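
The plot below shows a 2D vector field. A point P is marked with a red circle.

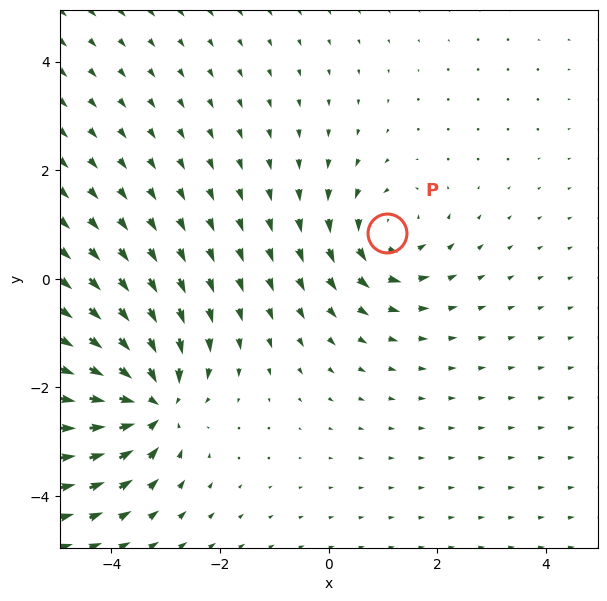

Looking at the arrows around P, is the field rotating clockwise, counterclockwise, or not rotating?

counterclockwise

Near P at (1.1, 0.8) the arrows circulate counterclockwise. The curl (z-component) there is about +4; positive curl means counterclockwise rotation.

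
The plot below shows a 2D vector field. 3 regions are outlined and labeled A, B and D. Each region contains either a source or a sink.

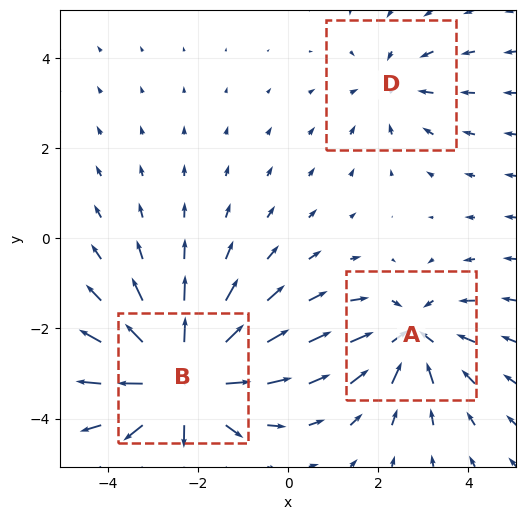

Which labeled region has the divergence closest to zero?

D

Divergence at each region's feature centre — A: about -3, B: about +5, D: about -2. Region D is closest to zero.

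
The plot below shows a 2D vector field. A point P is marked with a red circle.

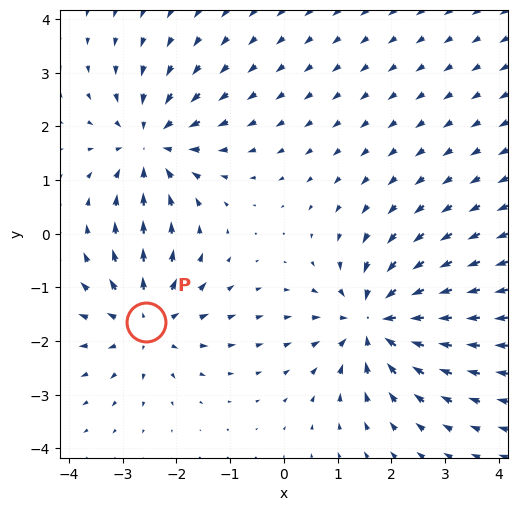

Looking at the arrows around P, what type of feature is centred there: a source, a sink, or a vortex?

source

At P (-2.6, -1.7) the arrows spread outward. Divergence about +3, curl ≈0 — positive divergence with near-zero curl is a source.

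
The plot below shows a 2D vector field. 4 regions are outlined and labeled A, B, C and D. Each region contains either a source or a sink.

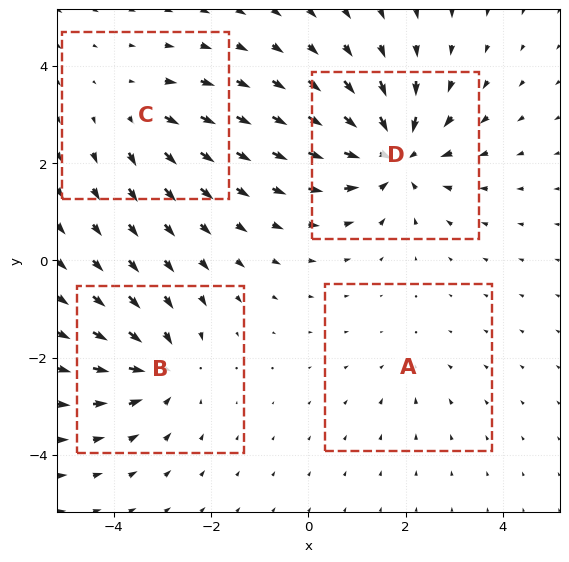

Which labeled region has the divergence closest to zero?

Divergence at each region's feature centre — A: about -2, B: about -5, C: about +3, D: about -7. Region A is closest to zero.

A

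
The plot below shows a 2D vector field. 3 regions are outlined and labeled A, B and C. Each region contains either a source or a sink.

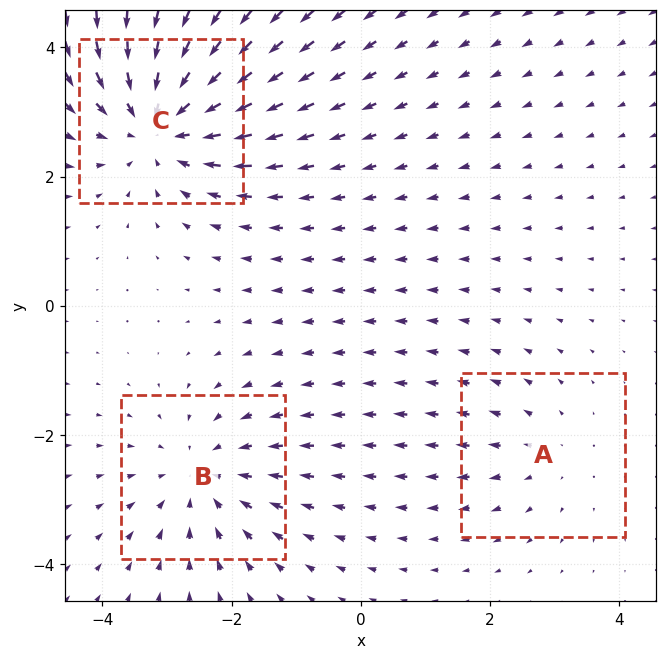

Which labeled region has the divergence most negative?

C

Divergence at each region's feature centre — A: about +2, B: about -3, C: about -4. Region C is most negative.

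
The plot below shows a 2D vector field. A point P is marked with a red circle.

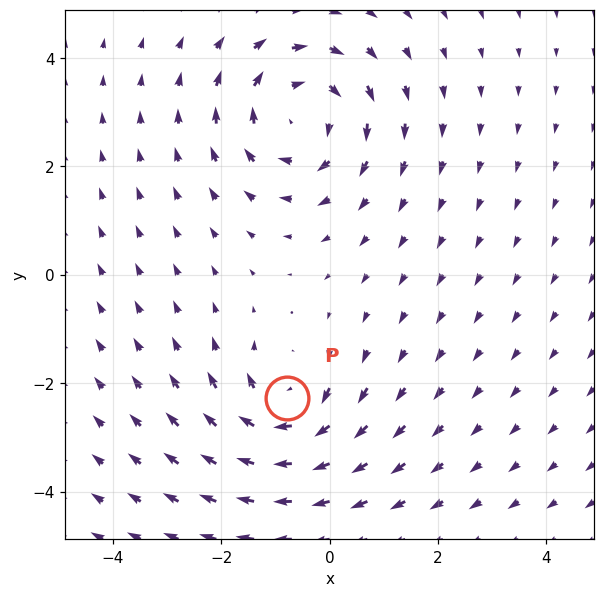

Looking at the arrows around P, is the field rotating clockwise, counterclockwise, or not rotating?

clockwise

Near P at (-0.8, -2.3) the arrows circulate clockwise. The curl (z-component) there is about -4; negative curl means clockwise rotation.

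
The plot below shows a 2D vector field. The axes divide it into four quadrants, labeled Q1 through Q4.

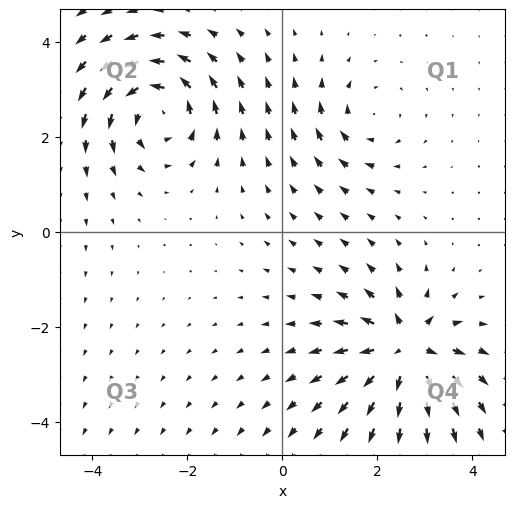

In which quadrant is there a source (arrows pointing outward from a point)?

The source sits at approximately (2.6, -2.5), which lies in quadrant Q4. The divergence there is about +7, positive as expected for a source.

Q4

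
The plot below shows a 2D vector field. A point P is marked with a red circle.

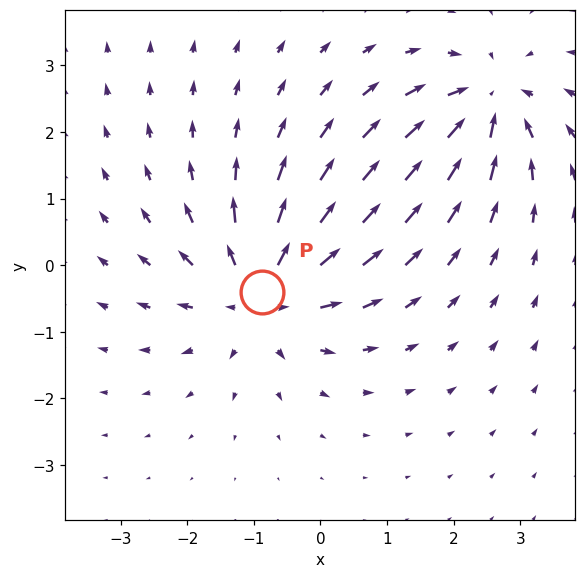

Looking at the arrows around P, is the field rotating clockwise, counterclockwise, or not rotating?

Near P at (-0.9, -0.4) the arrows show no circulation. The curl there is ≈0.

not rotating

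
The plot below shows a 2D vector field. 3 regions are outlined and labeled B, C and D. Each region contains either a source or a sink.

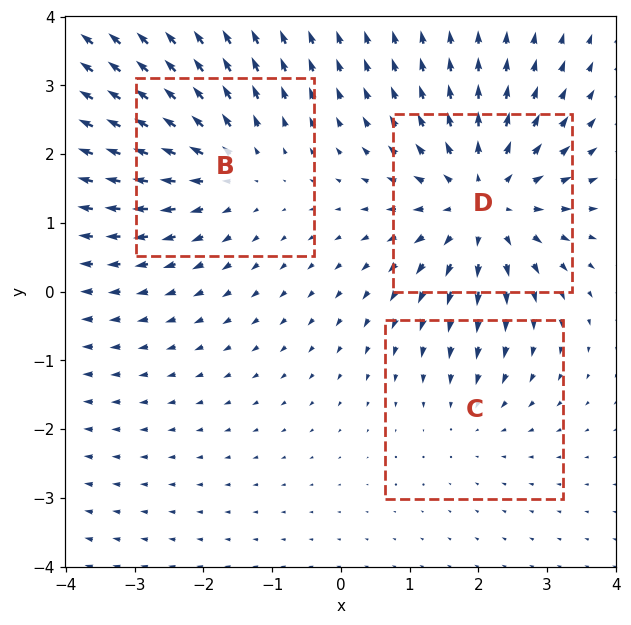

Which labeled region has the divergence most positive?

Divergence at each region's feature centre — B: about +3, C: about -2, D: about +4. Region D is most positive.

D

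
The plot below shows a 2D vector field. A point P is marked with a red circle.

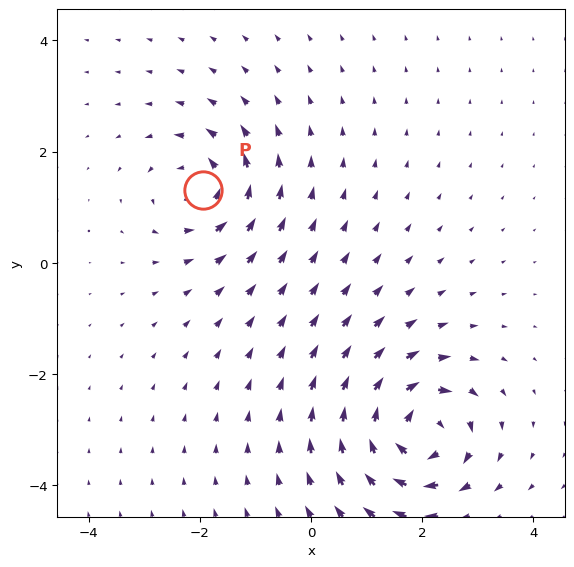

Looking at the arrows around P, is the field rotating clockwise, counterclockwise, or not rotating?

Near P at (-2.0, 1.3) the arrows circulate counterclockwise. The curl (z-component) there is about +4; positive curl means counterclockwise rotation.

counterclockwise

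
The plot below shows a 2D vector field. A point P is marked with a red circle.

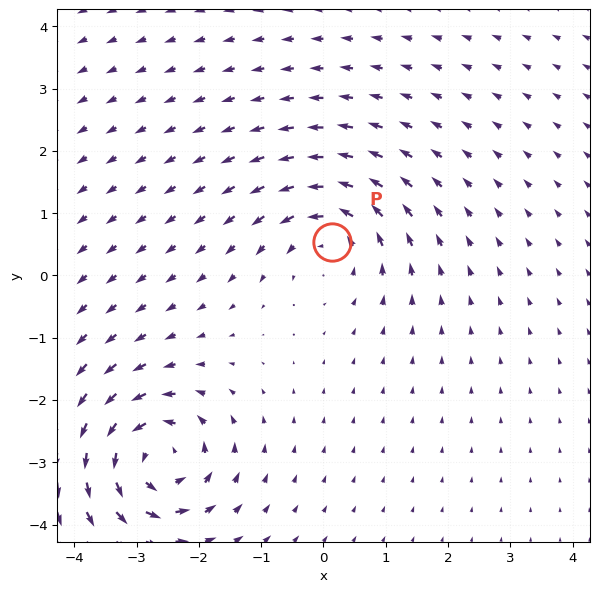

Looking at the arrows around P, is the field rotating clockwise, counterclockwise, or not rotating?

Near P at (0.1, 0.5) the arrows circulate counterclockwise. The curl (z-component) there is about +4; positive curl means counterclockwise rotation.

counterclockwise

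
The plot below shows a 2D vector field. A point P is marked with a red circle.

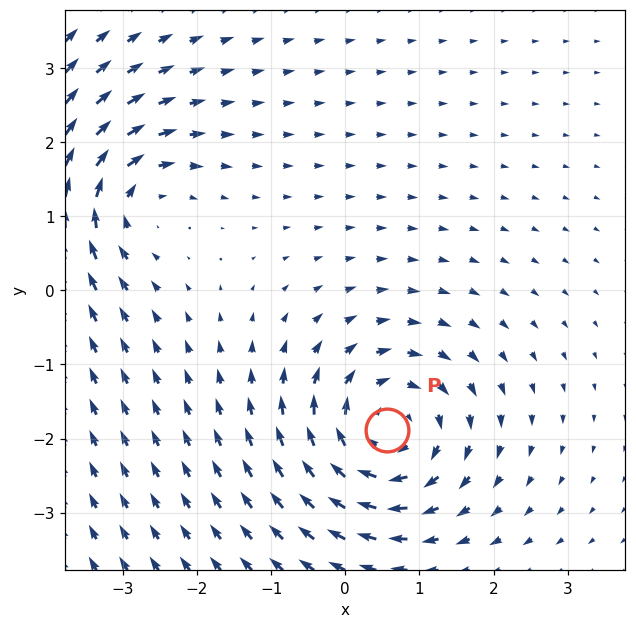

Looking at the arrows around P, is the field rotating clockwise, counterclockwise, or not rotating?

Near P at (0.6, -1.9) the arrows circulate clockwise. The curl (z-component) there is about -4; negative curl means clockwise rotation.

clockwise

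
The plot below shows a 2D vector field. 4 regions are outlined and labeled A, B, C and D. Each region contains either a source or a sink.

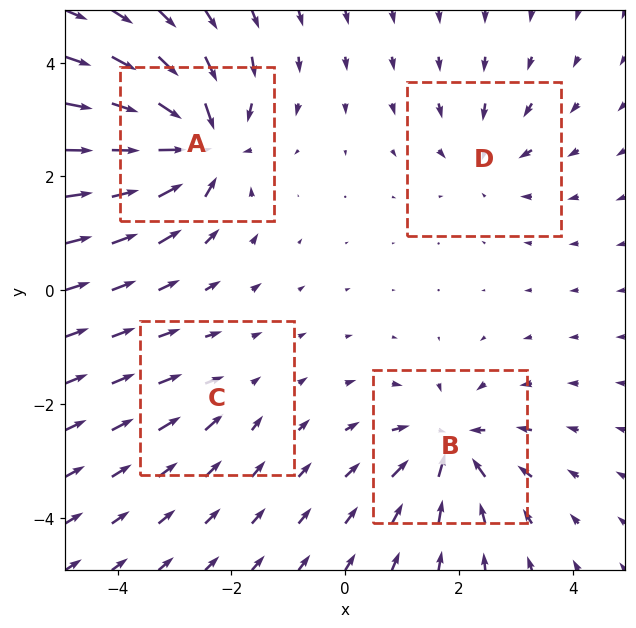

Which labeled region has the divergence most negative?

Divergence at each region's feature centre — A: about -9, B: about -6, C: about -2, D: about -4. Region A is most negative.

A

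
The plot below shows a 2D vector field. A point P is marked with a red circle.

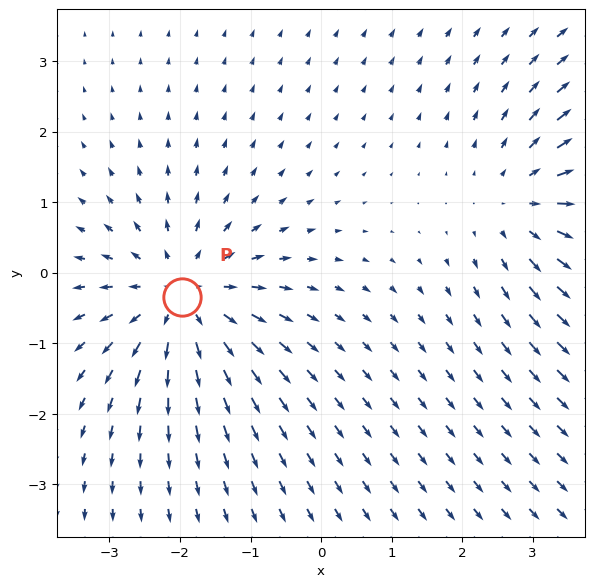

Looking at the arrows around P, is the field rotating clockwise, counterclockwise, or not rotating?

not rotating

Near P at (-2.0, -0.3) the arrows show no circulation. The curl there is ≈0.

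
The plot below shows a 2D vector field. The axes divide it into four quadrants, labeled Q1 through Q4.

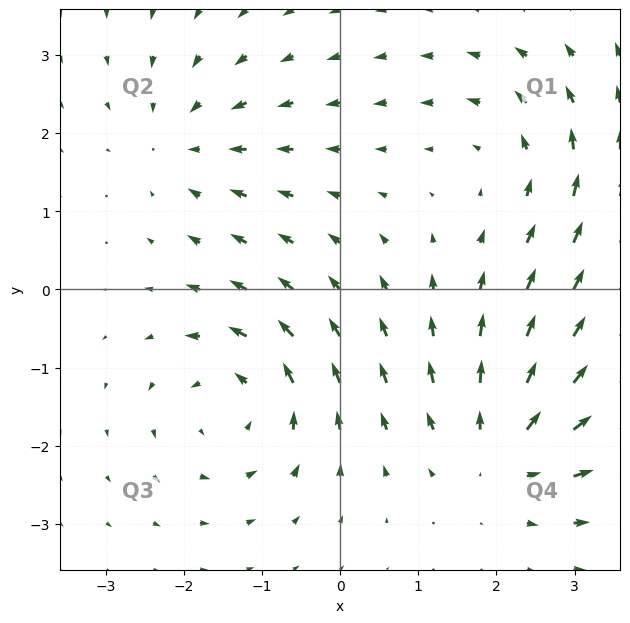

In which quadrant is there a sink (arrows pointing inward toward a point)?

Q2

The sink sits at approximately (-2.0, 1.9), which lies in quadrant Q2. The divergence there is about -4, negative as expected for a sink.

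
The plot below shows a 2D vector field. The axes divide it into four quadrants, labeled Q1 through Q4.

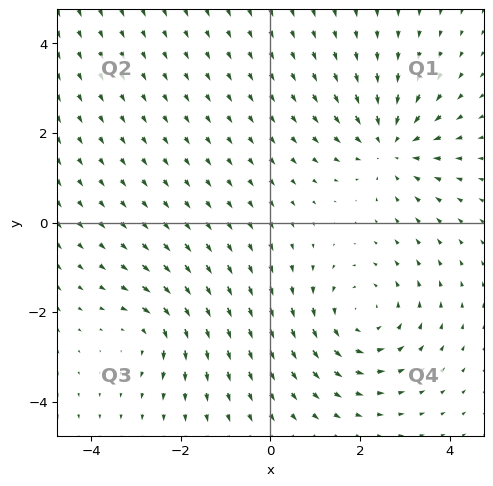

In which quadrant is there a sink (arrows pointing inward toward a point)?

The sink sits at approximately (2.7, 1.7), which lies in quadrant Q1. The divergence there is about -5, negative as expected for a sink.

Q1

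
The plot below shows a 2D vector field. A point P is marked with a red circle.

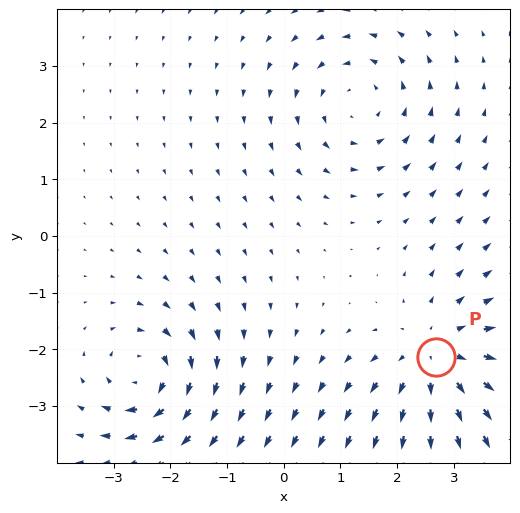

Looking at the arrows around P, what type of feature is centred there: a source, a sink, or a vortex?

source

At P (2.7, -2.1) the arrows spread outward. Divergence about +4, curl ≈0 — positive divergence with near-zero curl is a source.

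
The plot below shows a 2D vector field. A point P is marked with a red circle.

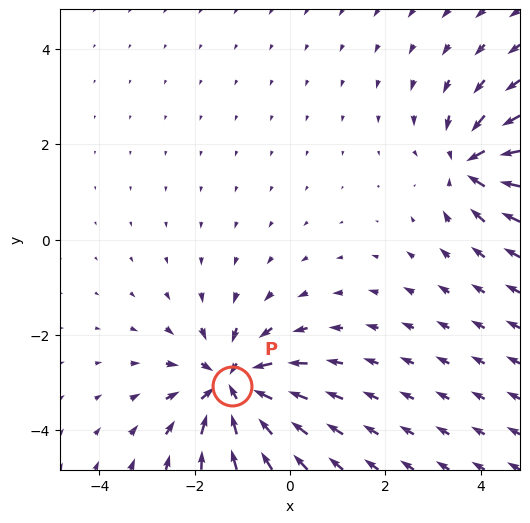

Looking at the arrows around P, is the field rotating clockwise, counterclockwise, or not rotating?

not rotating

Near P at (-1.2, -3.1) the arrows show no circulation. The curl there is ≈0.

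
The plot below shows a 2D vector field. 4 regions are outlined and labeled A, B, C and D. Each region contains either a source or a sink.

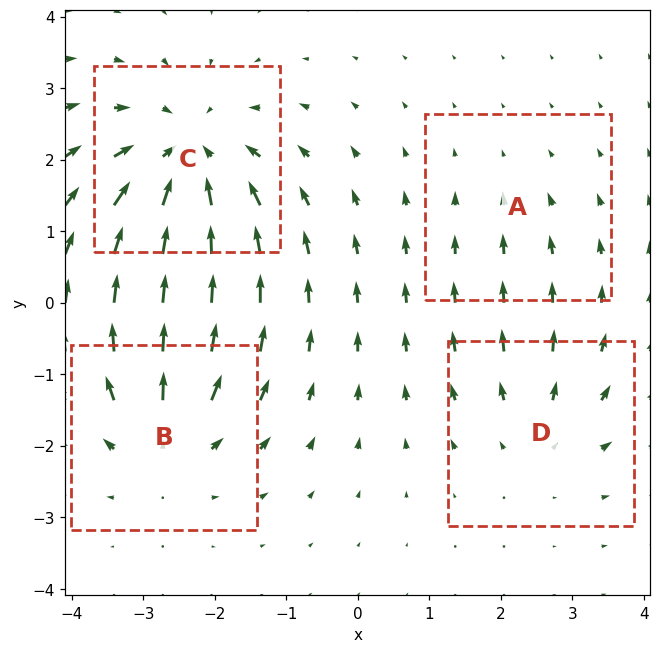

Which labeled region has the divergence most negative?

C

Divergence at each region's feature centre — A: about -2, B: about +5, C: about -7, D: about +3. Region C is most negative.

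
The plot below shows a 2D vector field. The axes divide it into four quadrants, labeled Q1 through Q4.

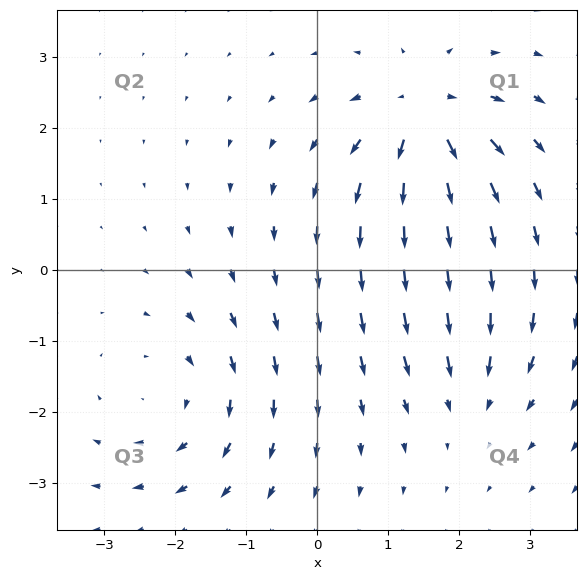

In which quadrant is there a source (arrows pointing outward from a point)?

The source sits at approximately (1.5, 2.2), which lies in quadrant Q1. The divergence there is about +6, positive as expected for a source.

Q1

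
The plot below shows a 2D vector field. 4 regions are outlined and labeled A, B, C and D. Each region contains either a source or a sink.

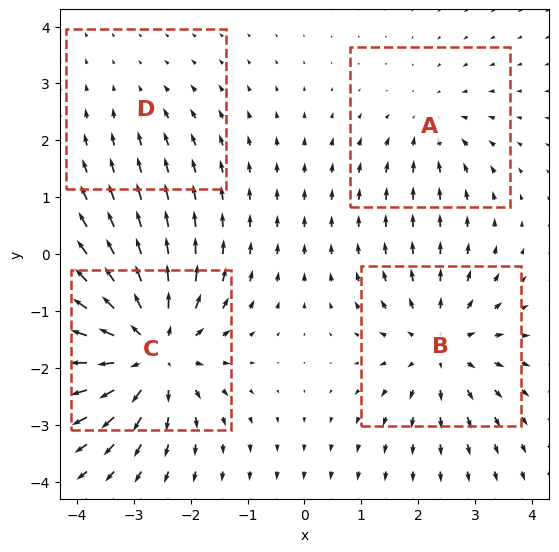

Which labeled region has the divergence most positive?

C

Divergence at each region's feature centre — A: about -3, B: about +5, C: about +7, D: about -2. Region C is most positive.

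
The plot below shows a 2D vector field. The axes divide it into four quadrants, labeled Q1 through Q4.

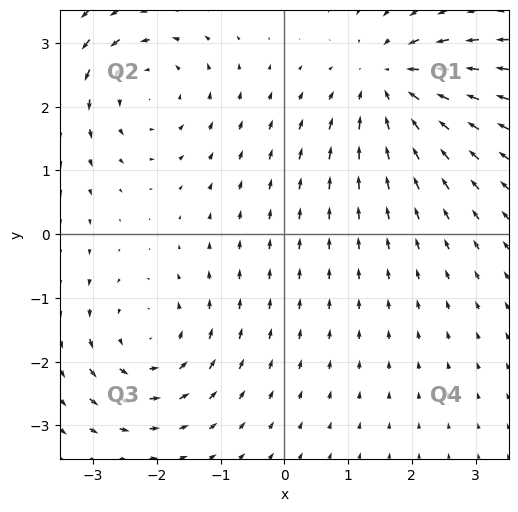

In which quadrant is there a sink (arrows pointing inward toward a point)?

Q1

The sink sits at approximately (1.7, 2.4), which lies in quadrant Q1. The divergence there is about -4, negative as expected for a sink.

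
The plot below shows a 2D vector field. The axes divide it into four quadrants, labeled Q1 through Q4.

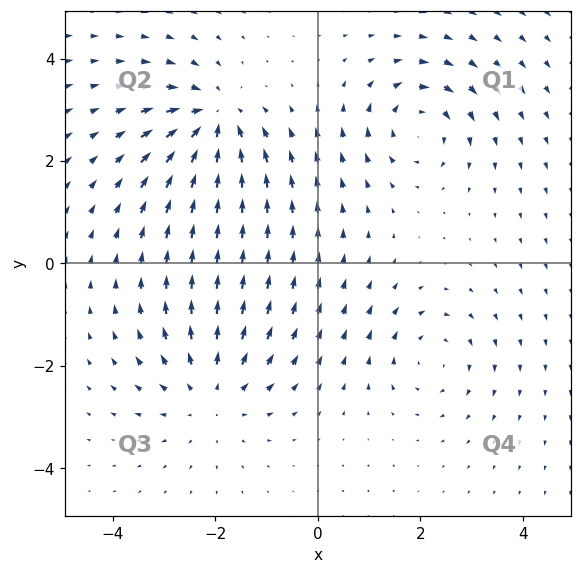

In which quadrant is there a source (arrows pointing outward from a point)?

Q3

The source sits at approximately (-2.1, -2.5), which lies in quadrant Q3. The divergence there is about +4, positive as expected for a source.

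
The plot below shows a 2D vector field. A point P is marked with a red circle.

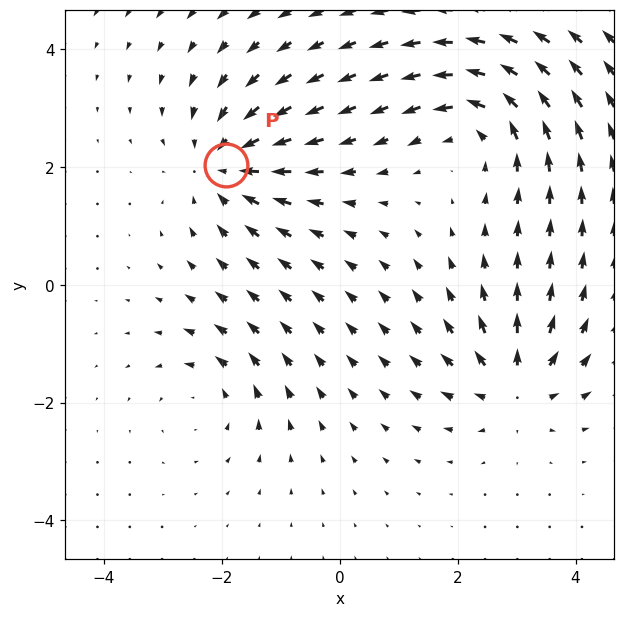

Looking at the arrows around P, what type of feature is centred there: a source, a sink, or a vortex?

At P (-1.9, 2.0) the arrows converge inward. Divergence about -5, curl ≈0 — negative divergence with near-zero curl is a sink.

sink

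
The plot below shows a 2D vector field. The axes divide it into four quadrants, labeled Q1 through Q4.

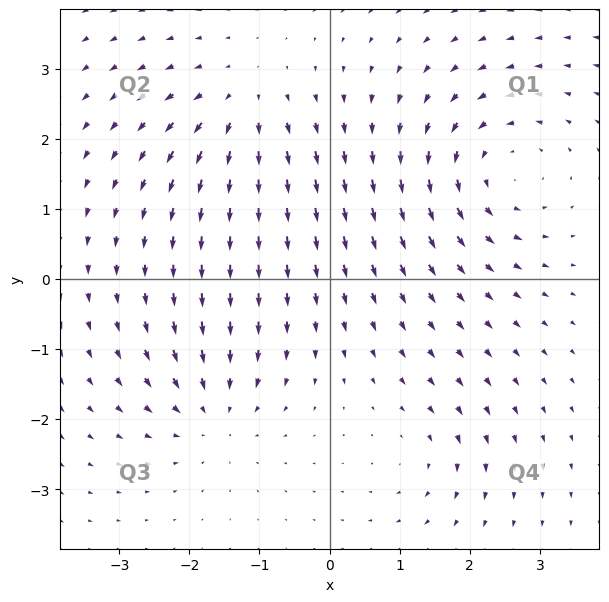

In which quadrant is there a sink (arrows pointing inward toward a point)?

The sink sits at approximately (-1.7, -1.9), which lies in quadrant Q3. The divergence there is about -4, negative as expected for a sink.

Q3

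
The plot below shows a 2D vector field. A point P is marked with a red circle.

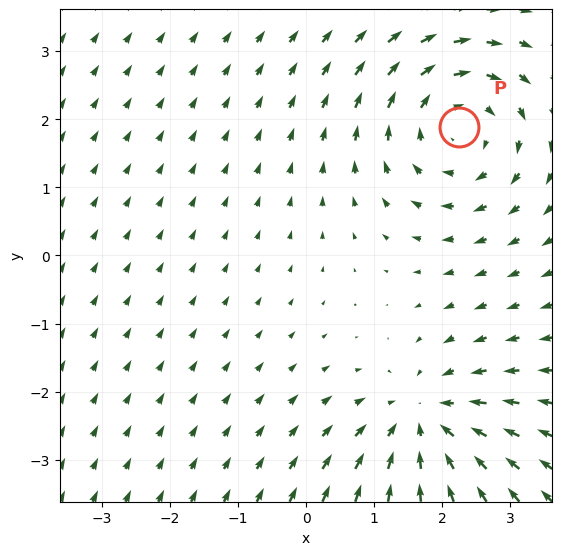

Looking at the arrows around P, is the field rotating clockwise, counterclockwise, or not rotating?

clockwise

Near P at (2.2, 1.9) the arrows circulate clockwise. The curl (z-component) there is about -3; negative curl means clockwise rotation.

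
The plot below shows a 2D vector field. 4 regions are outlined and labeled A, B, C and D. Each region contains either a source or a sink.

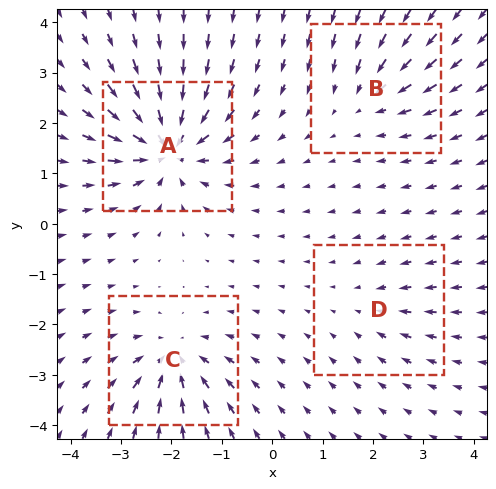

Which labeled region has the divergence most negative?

Divergence at each region's feature centre — A: about -9, B: about -4, C: about -6, D: about -3. Region A is most negative.

A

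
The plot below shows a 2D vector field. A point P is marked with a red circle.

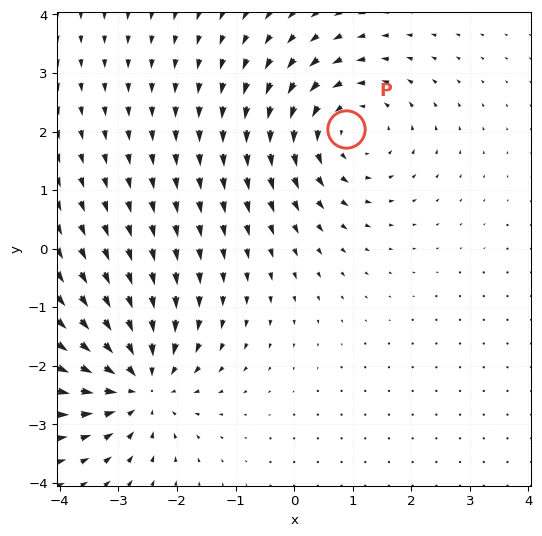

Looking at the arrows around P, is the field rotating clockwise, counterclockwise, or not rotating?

Near P at (0.9, 2.0) the arrows circulate counterclockwise. The curl (z-component) there is about +4; positive curl means counterclockwise rotation.

counterclockwise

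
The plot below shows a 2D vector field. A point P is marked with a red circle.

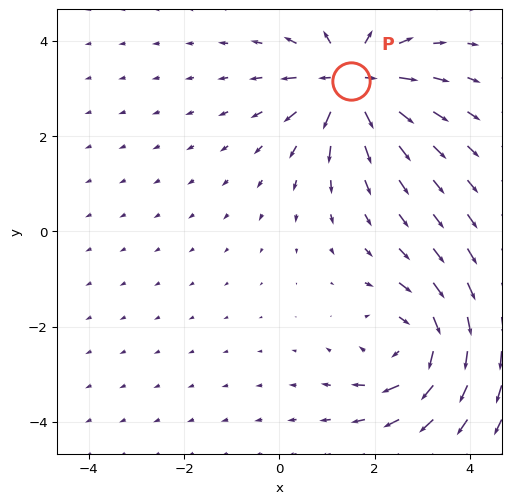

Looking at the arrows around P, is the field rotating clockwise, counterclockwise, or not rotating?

Near P at (1.5, 3.2) the arrows show no circulation. The curl there is ≈0.

not rotating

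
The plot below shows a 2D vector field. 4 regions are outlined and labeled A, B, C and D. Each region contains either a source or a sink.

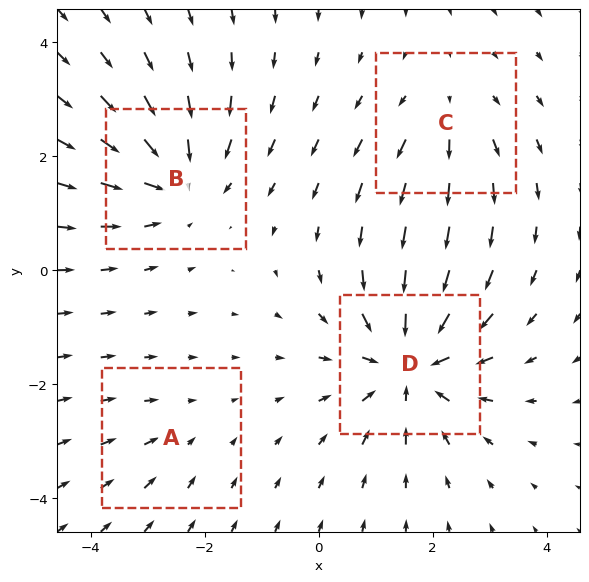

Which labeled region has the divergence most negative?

D

Divergence at each region's feature centre — A: about -2, B: about -5, C: about +3, D: about -6. Region D is most negative.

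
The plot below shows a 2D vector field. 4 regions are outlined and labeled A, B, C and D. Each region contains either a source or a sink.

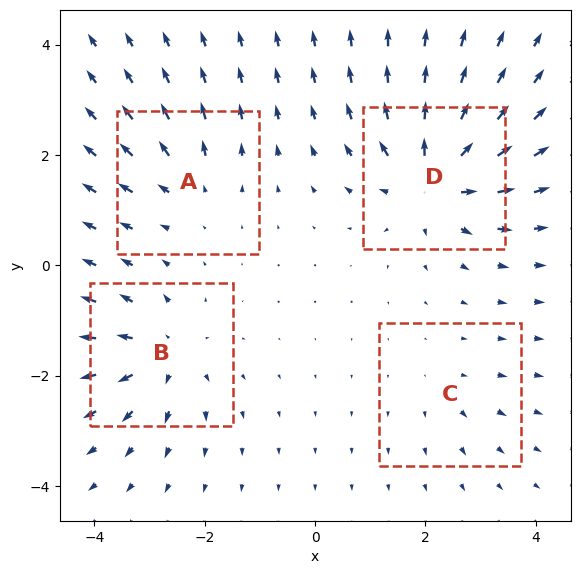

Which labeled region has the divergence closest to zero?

C

Divergence at each region's feature centre — A: about +4, B: about +6, C: about +2, D: about +8. Region C is closest to zero.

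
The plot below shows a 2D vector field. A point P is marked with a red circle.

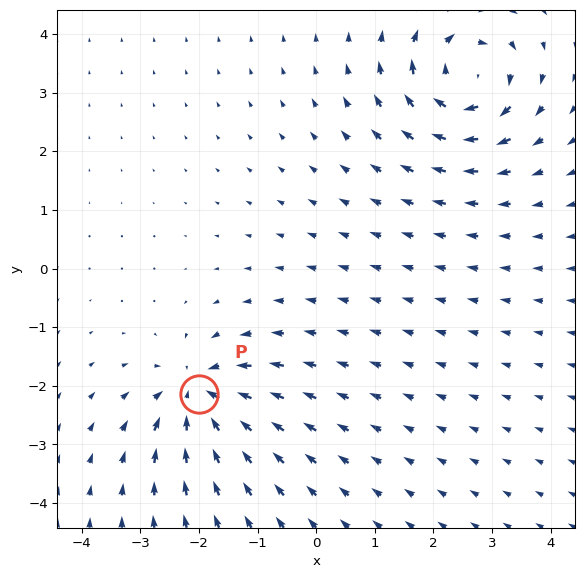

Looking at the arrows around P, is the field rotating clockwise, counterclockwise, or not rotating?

Near P at (-2.0, -2.1) the arrows show no circulation. The curl there is ≈0.

not rotating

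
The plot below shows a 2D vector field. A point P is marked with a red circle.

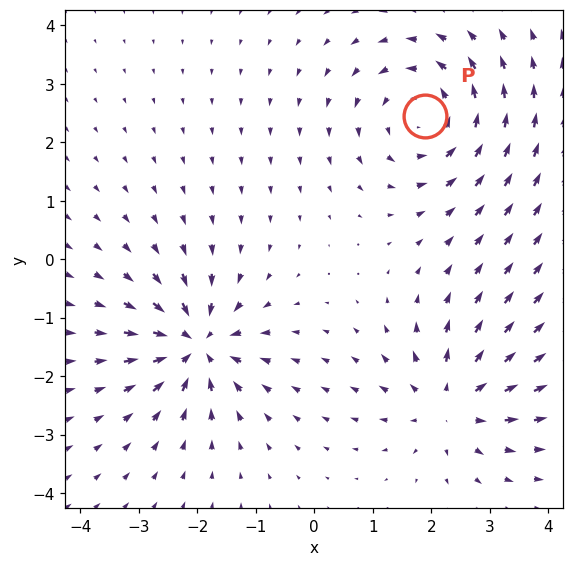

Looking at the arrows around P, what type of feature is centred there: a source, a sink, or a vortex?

At P (1.9, 2.4) the arrows circulate counterclockwise. Divergence ≈0, curl about +4 — near-zero divergence with nonzero curl is a vortex.

vortex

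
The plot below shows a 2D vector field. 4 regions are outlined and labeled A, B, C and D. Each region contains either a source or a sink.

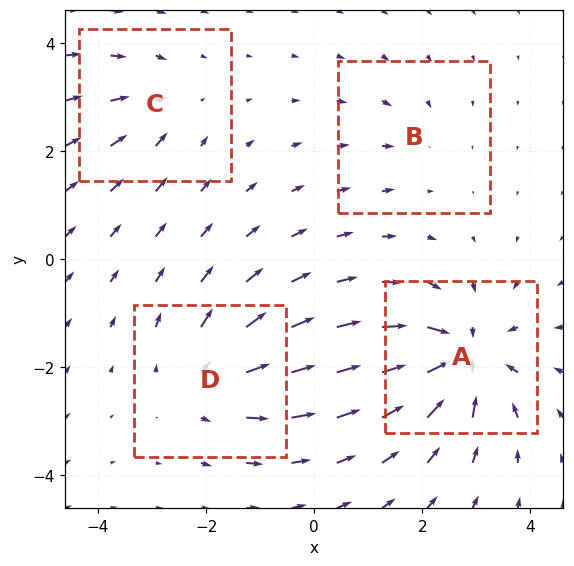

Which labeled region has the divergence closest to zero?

Divergence at each region's feature centre — A: about -8, B: about -2, C: about -3, D: about +5. Region B is closest to zero.

B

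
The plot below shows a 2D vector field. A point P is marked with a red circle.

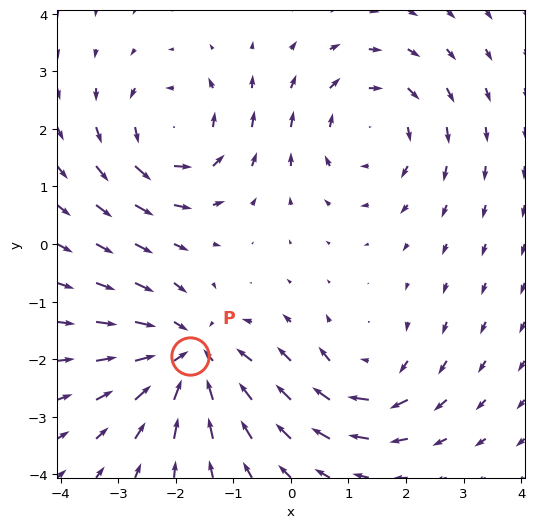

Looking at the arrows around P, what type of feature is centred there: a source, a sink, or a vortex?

At P (-1.8, -1.9) the arrows converge inward. Divergence about -4, curl ≈0 — negative divergence with near-zero curl is a sink.

sink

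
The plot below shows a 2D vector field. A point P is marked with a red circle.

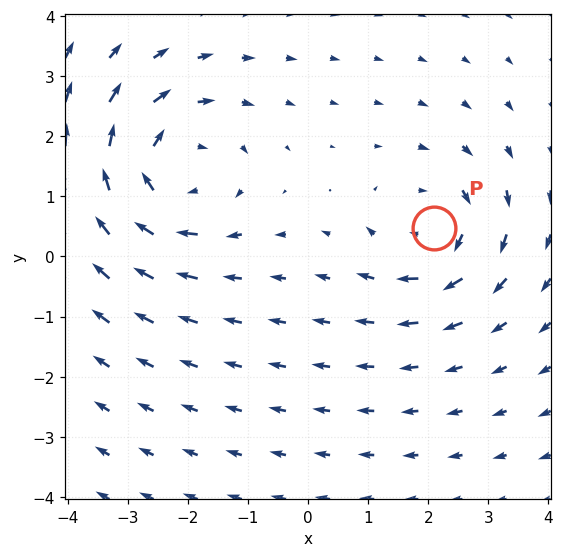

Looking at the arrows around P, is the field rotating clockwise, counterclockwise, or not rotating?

clockwise

Near P at (2.1, 0.5) the arrows circulate clockwise. The curl (z-component) there is about -3; negative curl means clockwise rotation.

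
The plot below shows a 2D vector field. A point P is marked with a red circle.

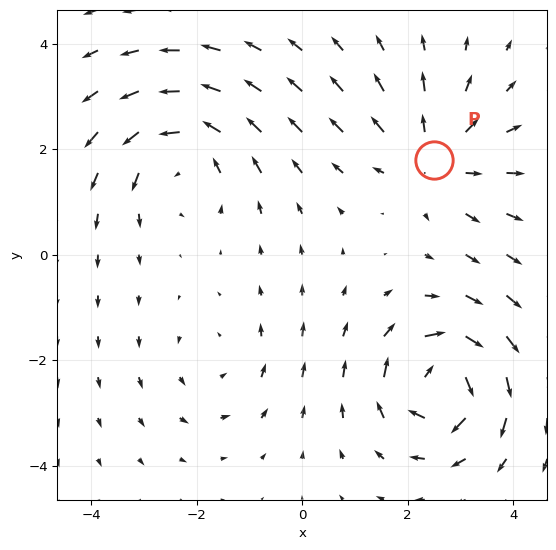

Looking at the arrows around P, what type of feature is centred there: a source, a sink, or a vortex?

At P (2.5, 1.8) the arrows spread outward. Divergence about +3, curl ≈0 — positive divergence with near-zero curl is a source.

source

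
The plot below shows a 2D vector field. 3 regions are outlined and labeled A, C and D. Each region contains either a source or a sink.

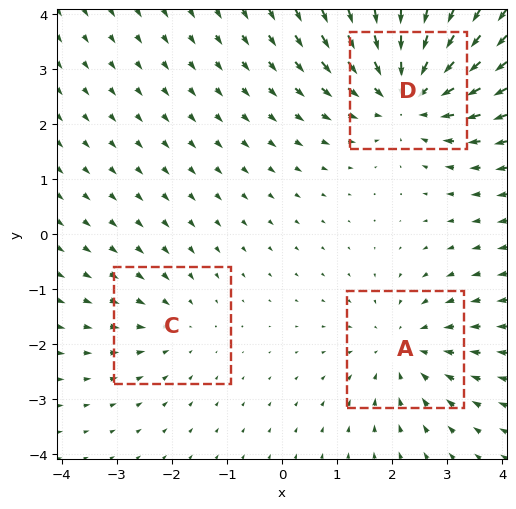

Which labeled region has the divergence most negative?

D

Divergence at each region's feature centre — A: about -3, C: about -2, D: about -4. Region D is most negative.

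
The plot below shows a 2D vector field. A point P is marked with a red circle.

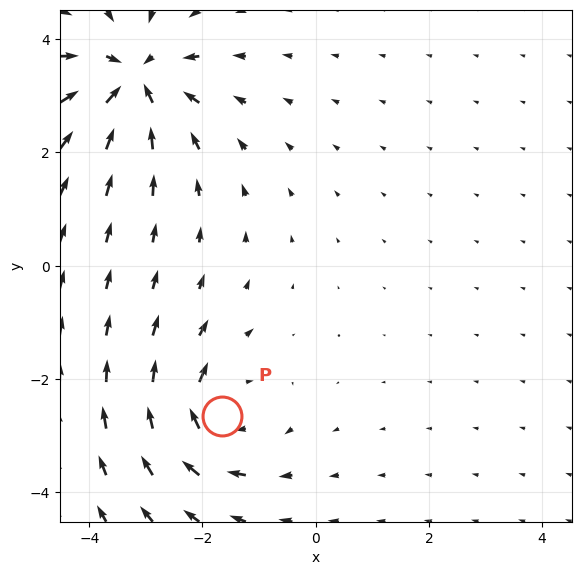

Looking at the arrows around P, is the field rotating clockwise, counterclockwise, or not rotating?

Near P at (-1.6, -2.7) the arrows circulate clockwise. The curl (z-component) there is about -4; negative curl means clockwise rotation.

clockwise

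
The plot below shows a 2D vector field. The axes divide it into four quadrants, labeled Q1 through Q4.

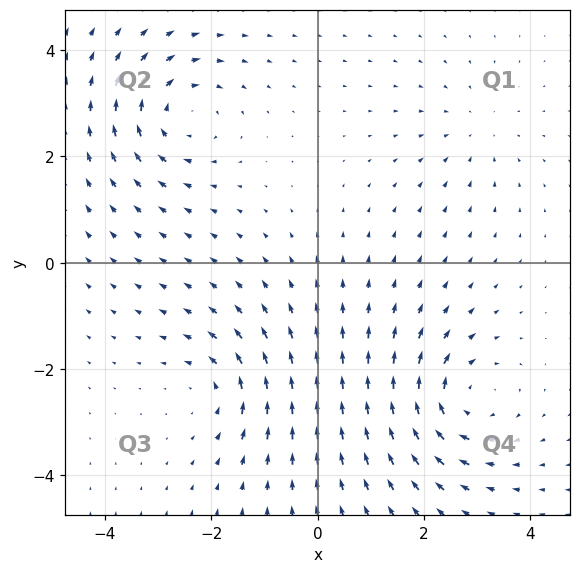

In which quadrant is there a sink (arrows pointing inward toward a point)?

Q1

The sink sits at approximately (3.0, 2.5), which lies in quadrant Q1. The divergence there is about -2, negative as expected for a sink.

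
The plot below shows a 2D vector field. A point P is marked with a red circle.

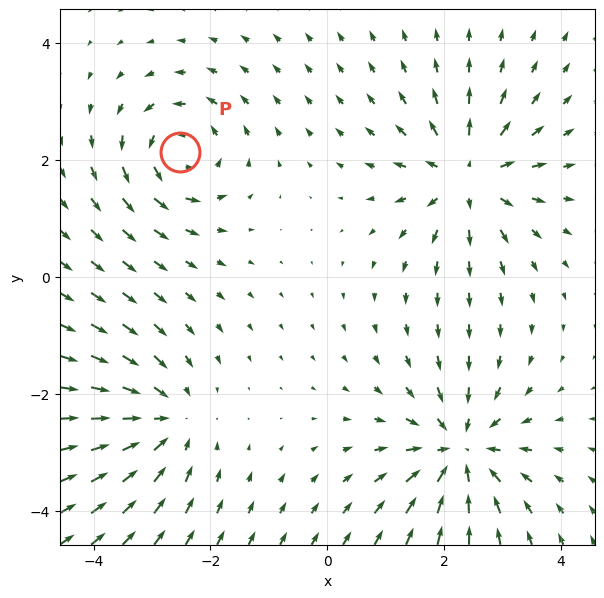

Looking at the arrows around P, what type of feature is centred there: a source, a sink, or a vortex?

At P (-2.5, 2.1) the arrows circulate counterclockwise. Divergence ≈0, curl about +4 — near-zero divergence with nonzero curl is a vortex.

vortex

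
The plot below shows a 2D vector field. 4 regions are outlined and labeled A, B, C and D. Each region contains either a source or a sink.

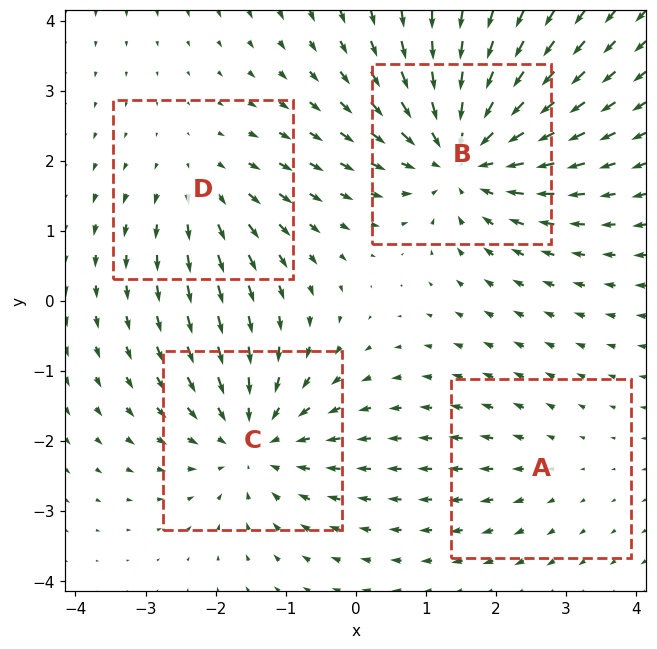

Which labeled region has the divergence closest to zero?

A

Divergence at each region's feature centre — A: about +2, B: about -6, C: about -5, D: about +3. Region A is closest to zero.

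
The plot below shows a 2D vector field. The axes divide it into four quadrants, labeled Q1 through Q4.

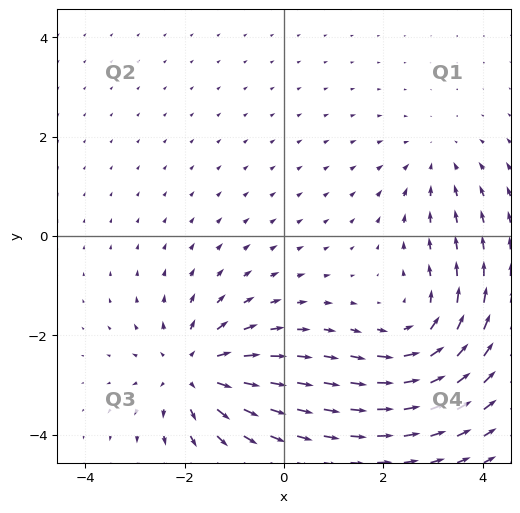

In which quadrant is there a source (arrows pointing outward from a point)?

The source sits at approximately (-1.8, -2.7), which lies in quadrant Q3. The divergence there is about +5, positive as expected for a source.

Q3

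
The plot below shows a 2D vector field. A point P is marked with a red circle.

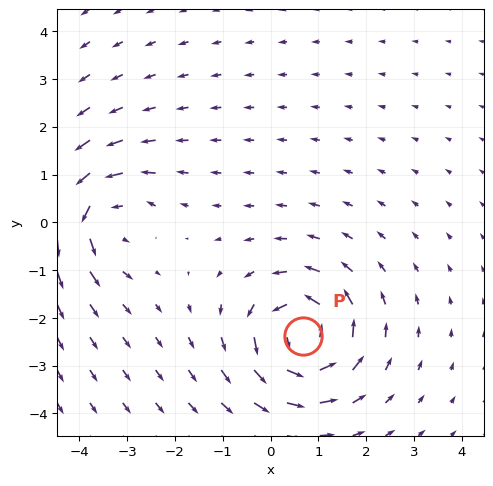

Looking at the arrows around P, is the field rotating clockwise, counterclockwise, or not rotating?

counterclockwise

Near P at (0.7, -2.4) the arrows circulate counterclockwise. The curl (z-component) there is about +6; positive curl means counterclockwise rotation.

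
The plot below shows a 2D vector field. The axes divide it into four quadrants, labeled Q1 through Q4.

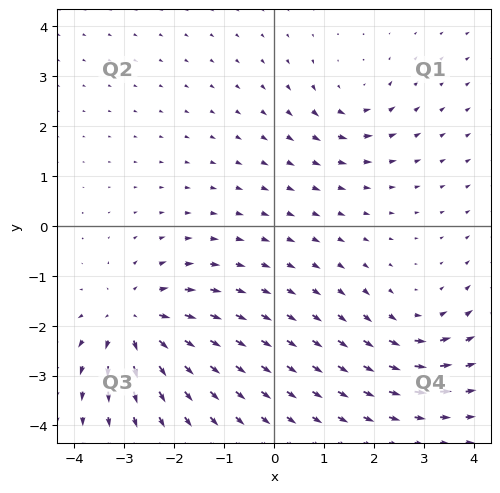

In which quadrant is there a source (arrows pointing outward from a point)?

Q3

The source sits at approximately (-2.8, -1.9), which lies in quadrant Q3. The divergence there is about +5, positive as expected for a source.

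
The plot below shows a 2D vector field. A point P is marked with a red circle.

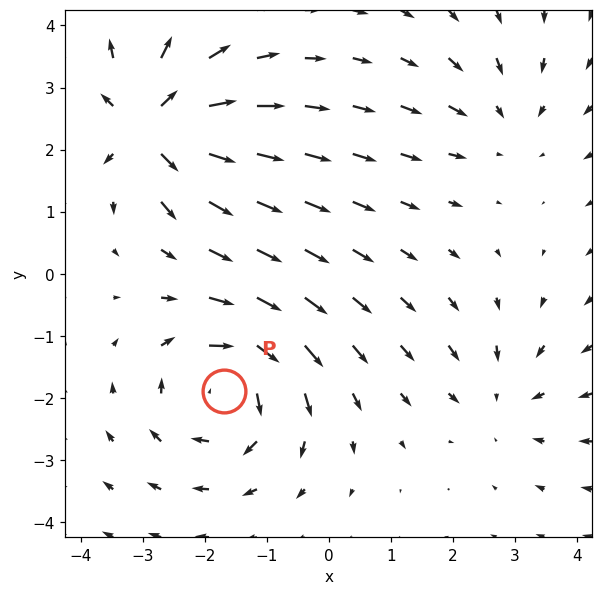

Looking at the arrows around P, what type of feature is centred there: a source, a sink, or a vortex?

At P (-1.7, -1.9) the arrows circulate clockwise. Divergence ≈0, curl about -5 — near-zero divergence with nonzero curl is a vortex.

vortex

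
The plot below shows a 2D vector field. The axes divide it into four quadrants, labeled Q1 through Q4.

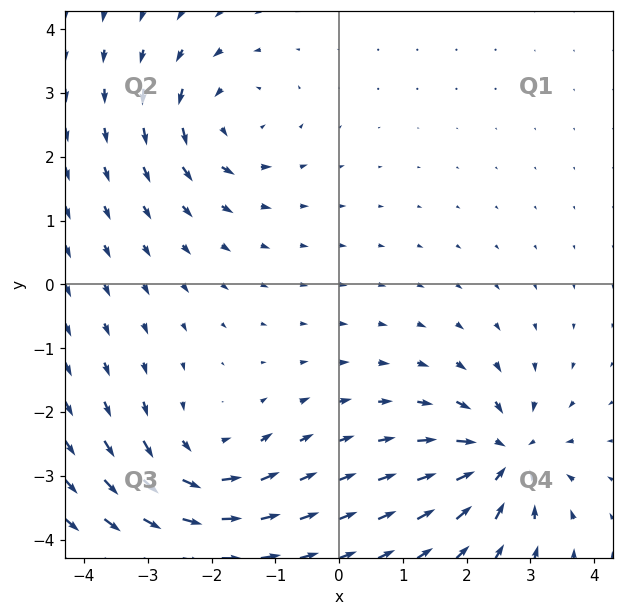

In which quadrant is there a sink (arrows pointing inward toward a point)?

Q4

The sink sits at approximately (2.6, -2.7), which lies in quadrant Q4. The divergence there is about -6, negative as expected for a sink.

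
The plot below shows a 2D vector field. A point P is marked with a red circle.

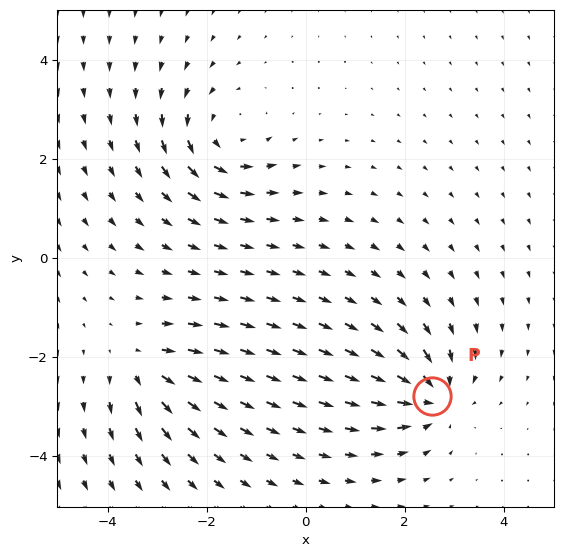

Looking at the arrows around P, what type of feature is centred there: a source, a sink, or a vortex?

At P (2.6, -2.8) the arrows converge inward. Divergence about -5, curl ≈0 — negative divergence with near-zero curl is a sink.

sink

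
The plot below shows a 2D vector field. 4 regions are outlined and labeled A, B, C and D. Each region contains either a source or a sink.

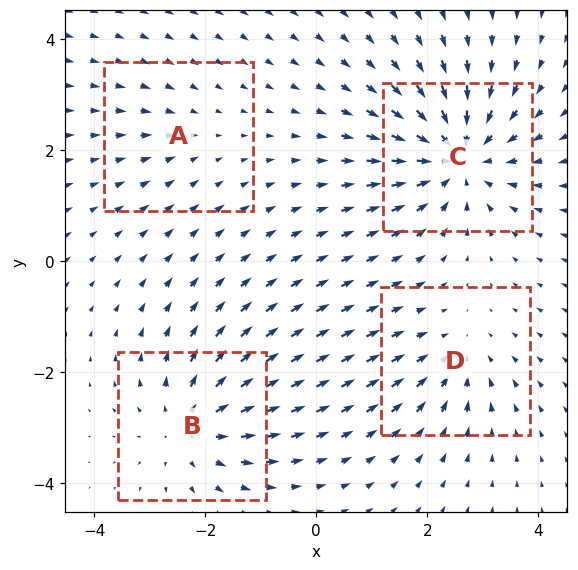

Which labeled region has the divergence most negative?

C

Divergence at each region's feature centre — A: about -2, B: about +5, C: about -6, D: about -3. Region C is most negative.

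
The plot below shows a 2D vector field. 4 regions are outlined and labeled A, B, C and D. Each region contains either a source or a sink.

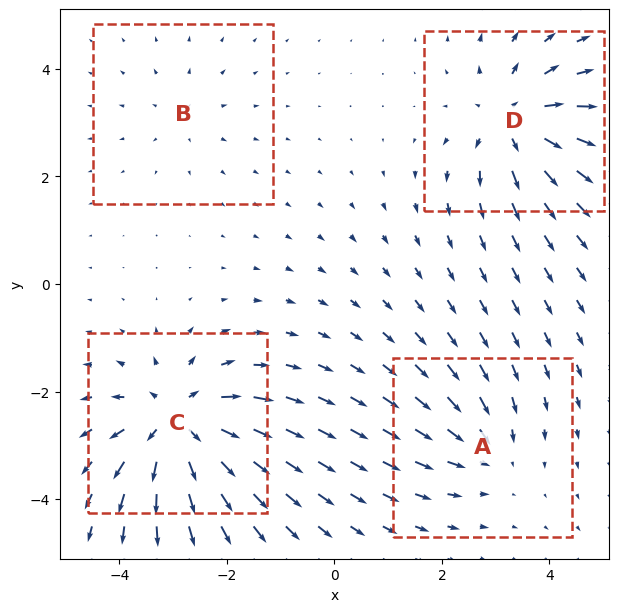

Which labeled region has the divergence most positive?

C

Divergence at each region's feature centre — A: about -4, B: about +2, C: about +7, D: about +6. Region C is most positive.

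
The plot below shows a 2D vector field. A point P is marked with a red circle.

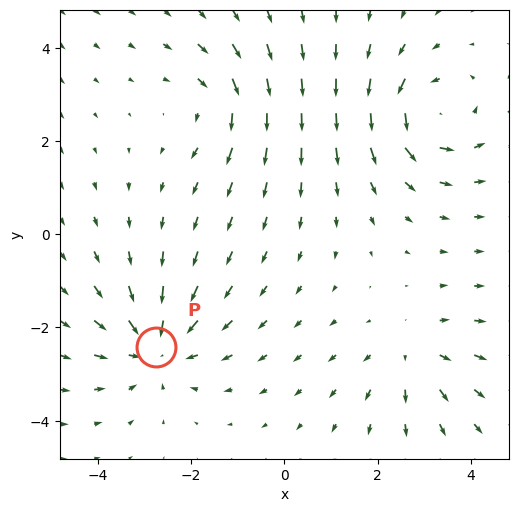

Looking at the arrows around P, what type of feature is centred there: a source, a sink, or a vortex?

sink

At P (-2.8, -2.4) the arrows converge inward. Divergence about -4, curl ≈0 — negative divergence with near-zero curl is a sink.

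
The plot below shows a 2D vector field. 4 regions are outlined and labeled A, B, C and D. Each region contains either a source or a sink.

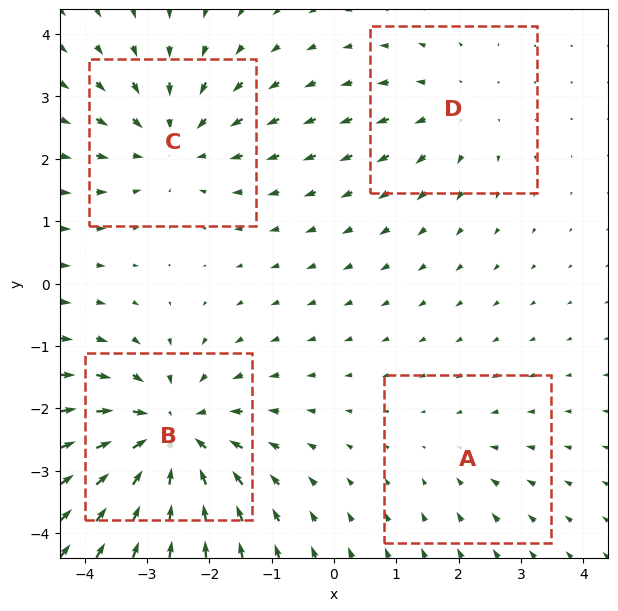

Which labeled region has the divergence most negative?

B

Divergence at each region's feature centre — A: about -2, B: about -7, C: about -4, D: about +3. Region B is most negative.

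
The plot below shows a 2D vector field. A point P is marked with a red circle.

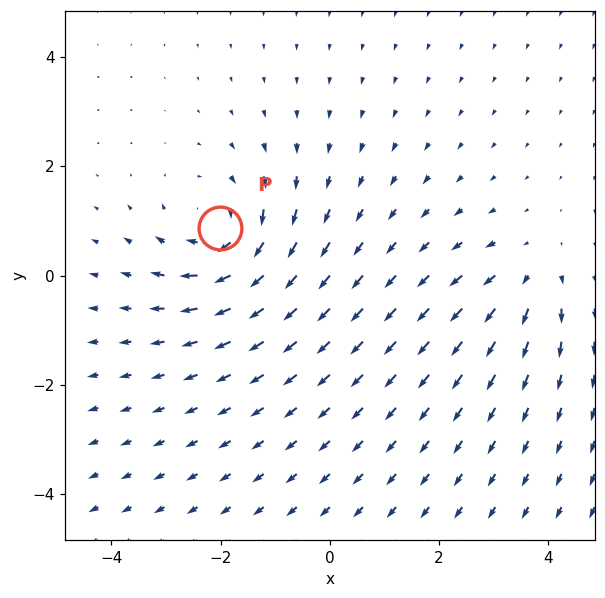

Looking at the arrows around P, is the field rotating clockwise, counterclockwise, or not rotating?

clockwise

Near P at (-2.0, 0.9) the arrows circulate clockwise. The curl (z-component) there is about -4; negative curl means clockwise rotation.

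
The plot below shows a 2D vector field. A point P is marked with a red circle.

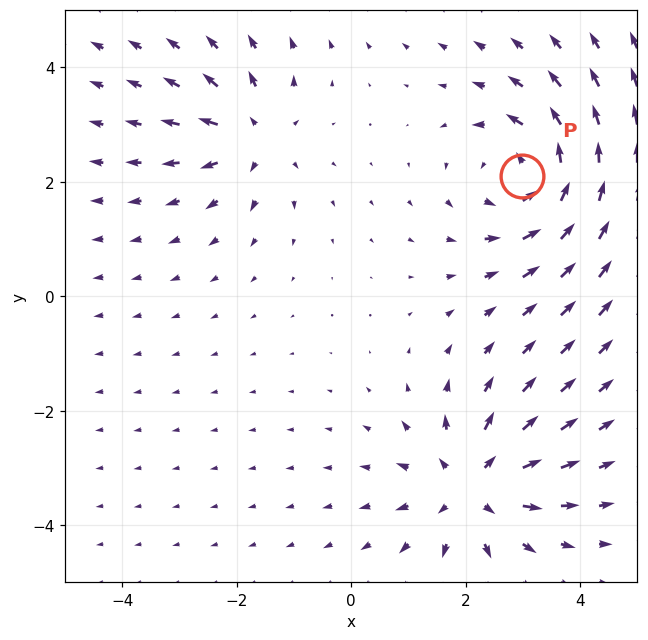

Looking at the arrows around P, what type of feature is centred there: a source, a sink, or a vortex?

At P (3.0, 2.1) the arrows circulate counterclockwise. Divergence ≈0, curl about +5 — near-zero divergence with nonzero curl is a vortex.

vortex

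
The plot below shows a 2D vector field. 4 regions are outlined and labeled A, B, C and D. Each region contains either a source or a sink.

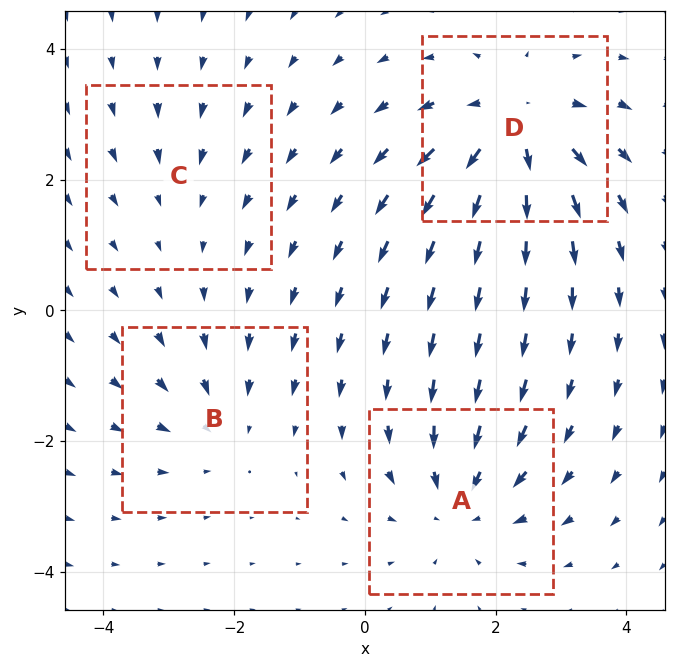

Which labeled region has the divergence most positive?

D

Divergence at each region's feature centre — A: about -4, B: about -3, C: about -2, D: about +6. Region D is most positive.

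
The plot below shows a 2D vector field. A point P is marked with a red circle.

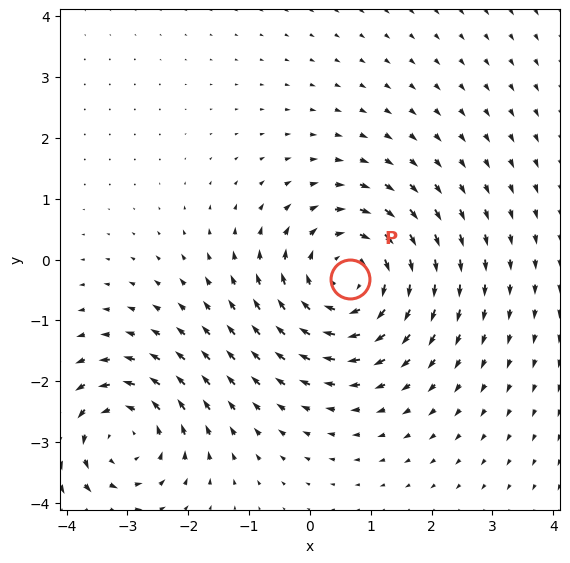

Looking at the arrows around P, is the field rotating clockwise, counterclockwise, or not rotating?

clockwise

Near P at (0.7, -0.3) the arrows circulate clockwise. The curl (z-component) there is about -4; negative curl means clockwise rotation.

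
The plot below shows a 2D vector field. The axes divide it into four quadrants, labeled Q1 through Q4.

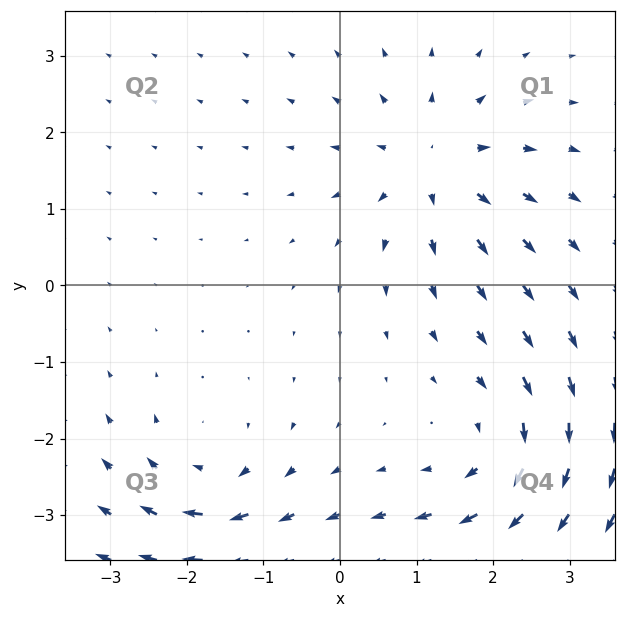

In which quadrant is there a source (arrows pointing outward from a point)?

The source sits at approximately (1.2, 1.6), which lies in quadrant Q1. The divergence there is about +6, positive as expected for a source.

Q1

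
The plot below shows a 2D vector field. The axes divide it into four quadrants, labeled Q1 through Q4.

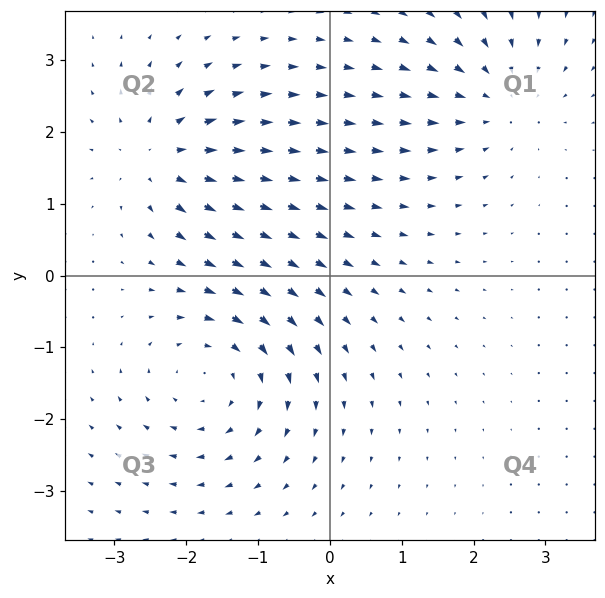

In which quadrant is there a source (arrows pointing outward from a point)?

The source sits at approximately (-2.4, 1.7), which lies in quadrant Q2. The divergence there is about +4, positive as expected for a source.

Q2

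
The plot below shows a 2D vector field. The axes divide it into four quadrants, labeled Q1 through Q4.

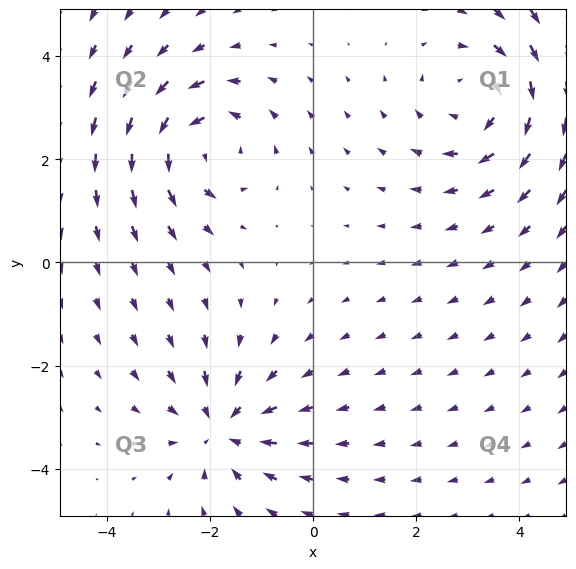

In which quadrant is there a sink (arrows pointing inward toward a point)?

The sink sits at approximately (-1.8, -3.2), which lies in quadrant Q3. The divergence there is about -4, negative as expected for a sink.

Q3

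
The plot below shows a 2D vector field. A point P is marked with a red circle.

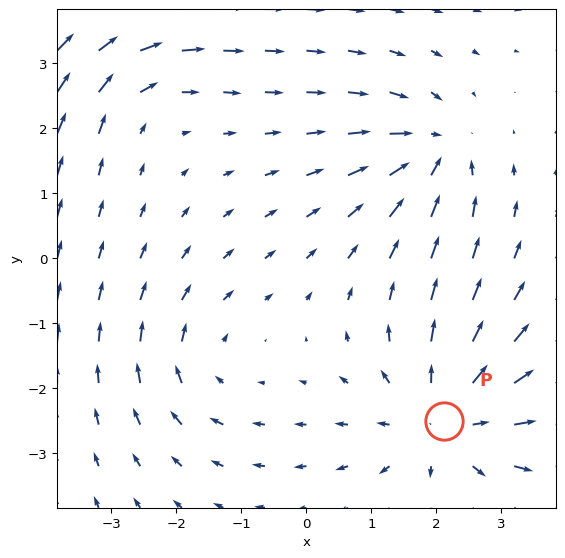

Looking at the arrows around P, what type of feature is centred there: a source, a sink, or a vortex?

source

At P (2.1, -2.5) the arrows spread outward. Divergence about +4, curl ≈0 — positive divergence with near-zero curl is a source.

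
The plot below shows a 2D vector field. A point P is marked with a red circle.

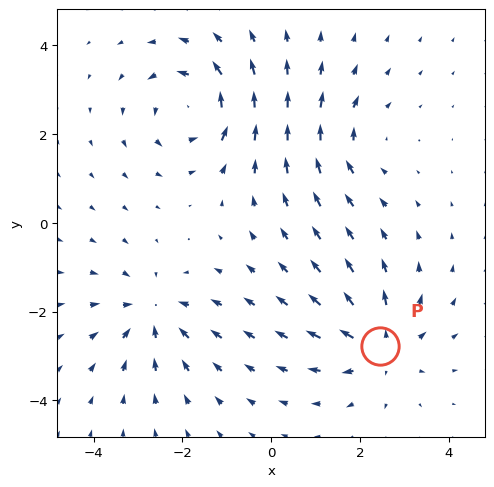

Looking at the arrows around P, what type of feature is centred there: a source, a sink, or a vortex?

source

At P (2.5, -2.8) the arrows spread outward. Divergence about +4, curl ≈0 — positive divergence with near-zero curl is a source.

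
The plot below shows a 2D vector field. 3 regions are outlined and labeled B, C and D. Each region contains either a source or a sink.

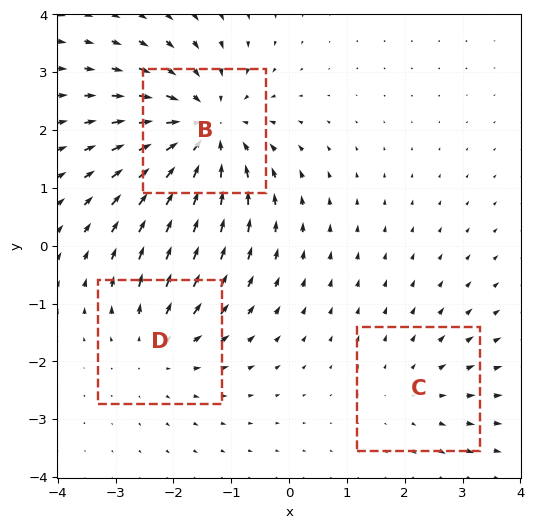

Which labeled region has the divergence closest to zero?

Divergence at each region's feature centre — B: about -4, C: about +2, D: about +3. Region C is closest to zero.

C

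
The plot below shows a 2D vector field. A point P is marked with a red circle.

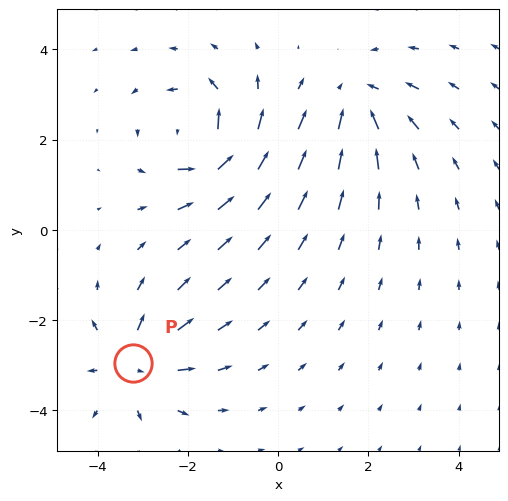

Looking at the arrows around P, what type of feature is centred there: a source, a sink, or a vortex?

source

At P (-3.2, -3.0) the arrows spread outward. Divergence about +4, curl ≈0 — positive divergence with near-zero curl is a source.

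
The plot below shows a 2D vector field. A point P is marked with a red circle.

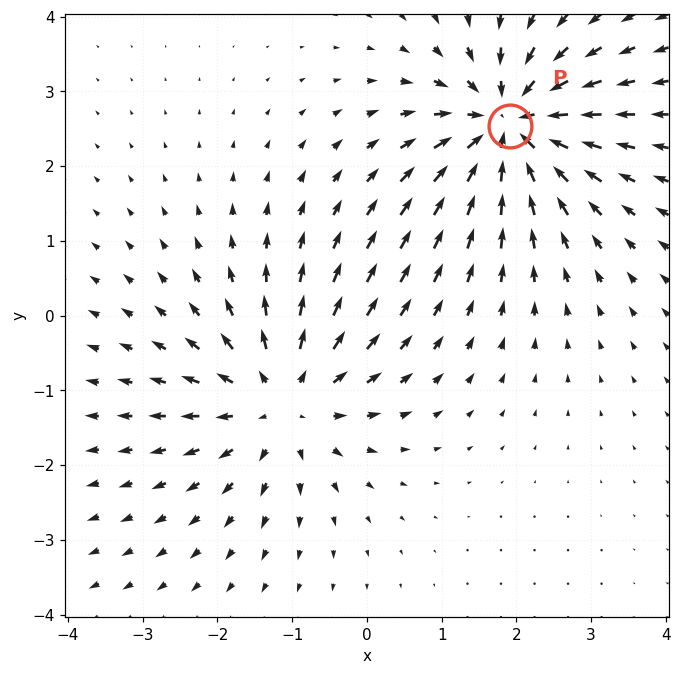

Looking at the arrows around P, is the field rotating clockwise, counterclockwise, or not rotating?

Near P at (1.9, 2.5) the arrows show no circulation. The curl there is ≈0.

not rotating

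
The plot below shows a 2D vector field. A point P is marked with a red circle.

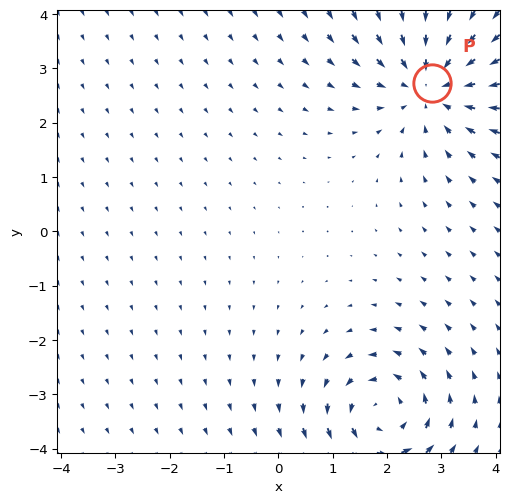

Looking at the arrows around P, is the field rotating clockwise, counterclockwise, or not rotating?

Near P at (2.8, 2.7) the arrows show no circulation. The curl there is ≈0.

not rotating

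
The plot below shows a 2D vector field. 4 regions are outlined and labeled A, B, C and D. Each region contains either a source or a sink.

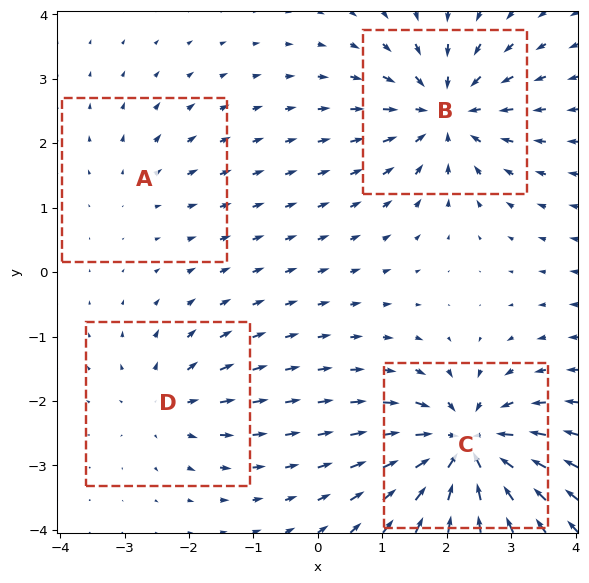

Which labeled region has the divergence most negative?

Divergence at each region's feature centre — A: about +2, B: about -7, C: about -9, D: about +4. Region C is most negative.

C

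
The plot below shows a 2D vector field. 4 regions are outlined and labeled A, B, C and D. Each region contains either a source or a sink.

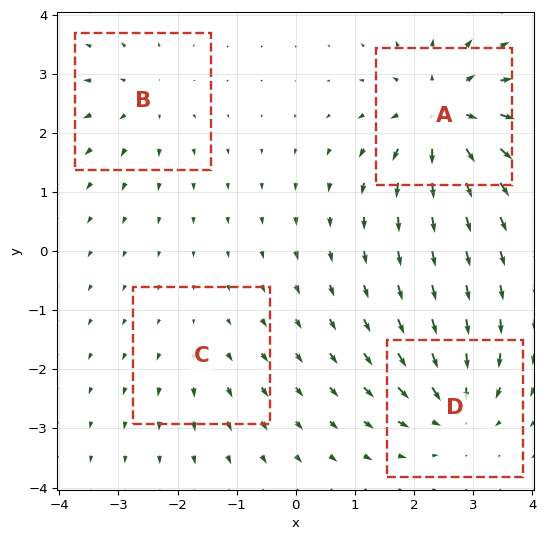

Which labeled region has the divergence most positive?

A

Divergence at each region's feature centre — A: about +7, B: about +4, C: about +2, D: about -5. Region A is most positive.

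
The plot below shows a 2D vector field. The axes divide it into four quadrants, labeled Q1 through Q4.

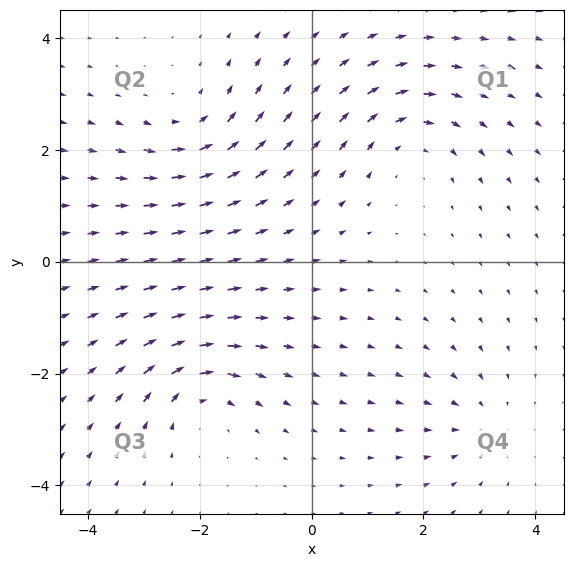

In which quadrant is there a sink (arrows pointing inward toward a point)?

Q4

The sink sits at approximately (3.1, -2.9), which lies in quadrant Q4. The divergence there is about -3, negative as expected for a sink.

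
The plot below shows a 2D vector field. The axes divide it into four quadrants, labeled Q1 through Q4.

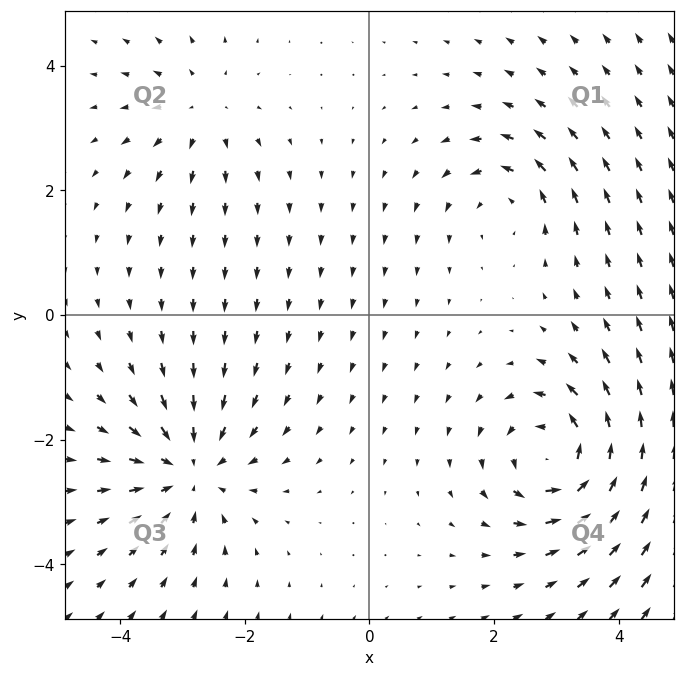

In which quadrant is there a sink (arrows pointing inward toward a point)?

The sink sits at approximately (-2.9, -2.5), which lies in quadrant Q3. The divergence there is about -5, negative as expected for a sink.

Q3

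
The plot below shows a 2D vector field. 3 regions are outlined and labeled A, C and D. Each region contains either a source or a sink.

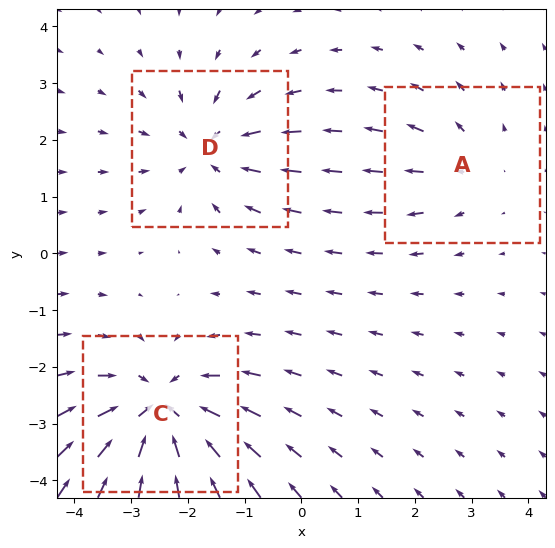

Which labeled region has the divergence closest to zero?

Divergence at each region's feature centre — A: about +2, C: about -5, D: about -3. Region A is closest to zero.

A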